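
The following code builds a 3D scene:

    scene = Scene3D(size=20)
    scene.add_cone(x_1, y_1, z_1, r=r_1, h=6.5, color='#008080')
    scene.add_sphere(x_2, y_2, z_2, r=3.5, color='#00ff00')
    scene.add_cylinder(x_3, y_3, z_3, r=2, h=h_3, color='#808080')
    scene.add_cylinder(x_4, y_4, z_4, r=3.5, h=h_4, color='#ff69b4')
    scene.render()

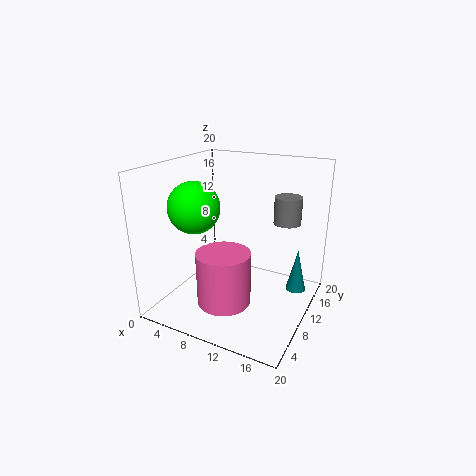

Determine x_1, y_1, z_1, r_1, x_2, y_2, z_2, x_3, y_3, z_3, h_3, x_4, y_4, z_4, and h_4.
x_1 = 17; y_1 = 16; z_1 = 0.5; r_1 = 1.5; x_2 = 5; y_2 = 7; z_2 = 14.5; x_3 = 15; y_3 = 16; z_3 = 11; h_3 = 4; x_4 = 10.5; y_4 = 5; z_4 = 3; h_4 = 7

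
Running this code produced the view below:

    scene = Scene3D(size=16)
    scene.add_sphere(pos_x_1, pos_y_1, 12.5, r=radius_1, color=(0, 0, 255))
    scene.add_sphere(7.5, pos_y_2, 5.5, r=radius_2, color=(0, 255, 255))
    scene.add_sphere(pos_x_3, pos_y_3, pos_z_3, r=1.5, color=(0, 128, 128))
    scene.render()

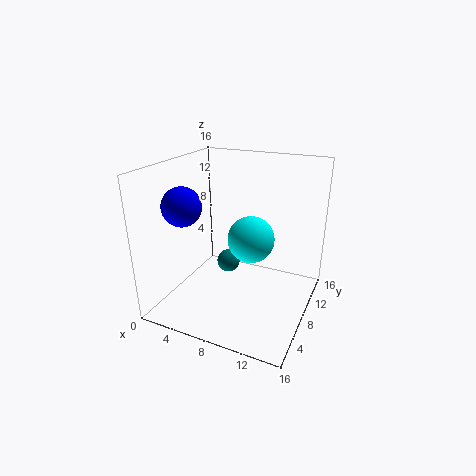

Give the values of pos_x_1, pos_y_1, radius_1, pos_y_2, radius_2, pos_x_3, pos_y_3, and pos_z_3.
pos_x_1 = 4, pos_y_1 = 3.5, radius_1 = 2, pos_y_2 = 13, radius_2 = 3, pos_x_3 = 4.5, pos_y_3 = 12.5, pos_z_3 = 2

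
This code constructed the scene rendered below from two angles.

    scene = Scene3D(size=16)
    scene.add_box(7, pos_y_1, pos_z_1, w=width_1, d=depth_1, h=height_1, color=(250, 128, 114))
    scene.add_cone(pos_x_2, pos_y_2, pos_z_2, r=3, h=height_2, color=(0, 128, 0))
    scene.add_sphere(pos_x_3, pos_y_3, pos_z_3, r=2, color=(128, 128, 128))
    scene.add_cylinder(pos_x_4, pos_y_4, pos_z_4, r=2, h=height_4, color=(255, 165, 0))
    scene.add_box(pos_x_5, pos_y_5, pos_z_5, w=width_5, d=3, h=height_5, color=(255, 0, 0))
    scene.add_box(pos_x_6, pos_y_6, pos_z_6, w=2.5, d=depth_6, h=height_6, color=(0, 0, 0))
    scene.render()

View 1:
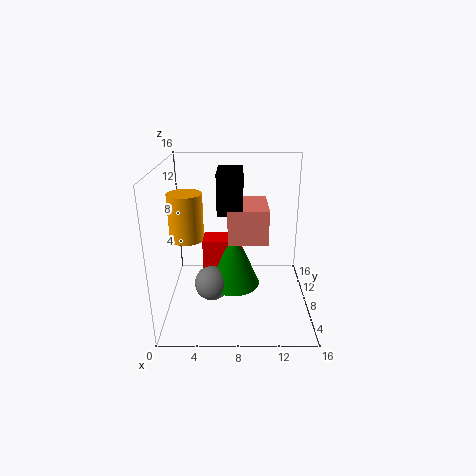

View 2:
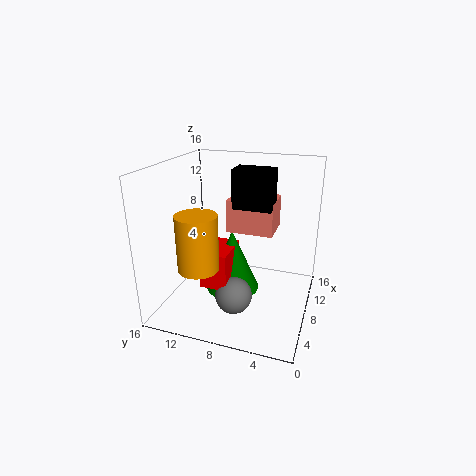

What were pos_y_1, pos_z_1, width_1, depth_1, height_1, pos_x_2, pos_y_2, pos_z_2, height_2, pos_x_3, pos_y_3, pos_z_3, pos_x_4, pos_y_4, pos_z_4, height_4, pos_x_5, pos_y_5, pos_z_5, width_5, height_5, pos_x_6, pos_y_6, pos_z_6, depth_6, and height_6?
pos_y_1 = 4; pos_z_1 = 9; width_1 = 4; depth_1 = 5; height_1 = 3.5; pos_x_2 = 7.5; pos_y_2 = 8.5; pos_z_2 = 2; height_2 = 7; pos_x_3 = 5; pos_y_3 = 7.5; pos_z_3 = 2.5; pos_x_4 = 2; pos_y_4 = 10; pos_z_4 = 7; height_4 = 5.5; pos_x_5 = 4; pos_y_5 = 8; pos_z_5 = 3.5; width_5 = 4.5; height_5 = 4; pos_x_6 = 6; pos_y_6 = 4; pos_z_6 = 12; depth_6 = 4; height_6 = 4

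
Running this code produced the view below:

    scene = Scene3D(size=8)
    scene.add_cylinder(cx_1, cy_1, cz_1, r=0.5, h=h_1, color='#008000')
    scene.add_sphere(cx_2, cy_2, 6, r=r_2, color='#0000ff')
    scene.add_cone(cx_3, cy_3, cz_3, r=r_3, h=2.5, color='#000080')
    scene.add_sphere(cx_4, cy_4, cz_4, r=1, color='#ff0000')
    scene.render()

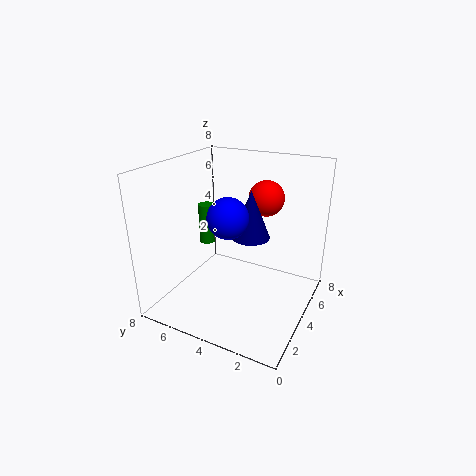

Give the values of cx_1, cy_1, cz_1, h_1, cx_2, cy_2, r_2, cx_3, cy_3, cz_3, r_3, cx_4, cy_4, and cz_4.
cx_1 = 5.5
cy_1 = 7
cz_1 = 2.5
h_1 = 2.5
cx_2 = 2
cy_2 = 3.5
r_2 = 1
cx_3 = 3.5
cy_3 = 3
cz_3 = 4.5
r_3 = 1
cx_4 = 5.5
cy_4 = 3
cz_4 = 6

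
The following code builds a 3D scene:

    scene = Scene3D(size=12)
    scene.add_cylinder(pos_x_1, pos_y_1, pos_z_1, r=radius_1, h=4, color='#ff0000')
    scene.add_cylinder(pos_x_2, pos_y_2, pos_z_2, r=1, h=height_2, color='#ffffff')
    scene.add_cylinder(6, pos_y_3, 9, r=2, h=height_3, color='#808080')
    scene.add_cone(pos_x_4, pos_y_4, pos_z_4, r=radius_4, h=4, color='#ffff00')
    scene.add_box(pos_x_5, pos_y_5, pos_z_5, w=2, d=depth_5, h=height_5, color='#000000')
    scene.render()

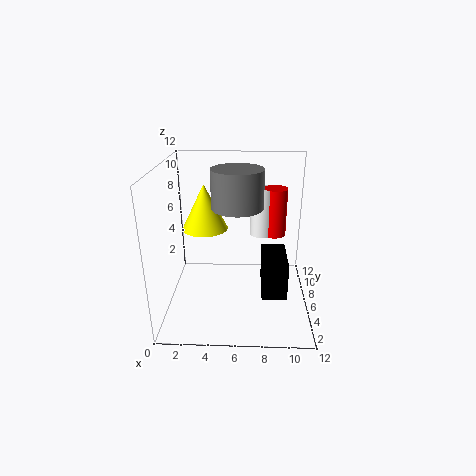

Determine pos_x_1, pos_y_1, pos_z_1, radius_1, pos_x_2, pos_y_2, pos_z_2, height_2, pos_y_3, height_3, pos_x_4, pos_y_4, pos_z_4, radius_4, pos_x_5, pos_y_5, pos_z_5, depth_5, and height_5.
pos_x_1 = 9, pos_y_1 = 7, pos_z_1 = 6, radius_1 = 1, pos_x_2 = 8, pos_y_2 = 7, pos_z_2 = 6, height_2 = 4, pos_y_3 = 5, height_3 = 3, pos_x_4 = 3, pos_y_4 = 8, pos_z_4 = 6, radius_4 = 2, pos_x_5 = 8, pos_y_5 = 3, pos_z_5 = 2, depth_5 = 4, height_5 = 3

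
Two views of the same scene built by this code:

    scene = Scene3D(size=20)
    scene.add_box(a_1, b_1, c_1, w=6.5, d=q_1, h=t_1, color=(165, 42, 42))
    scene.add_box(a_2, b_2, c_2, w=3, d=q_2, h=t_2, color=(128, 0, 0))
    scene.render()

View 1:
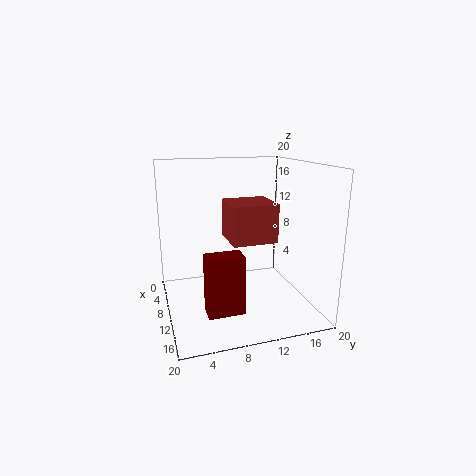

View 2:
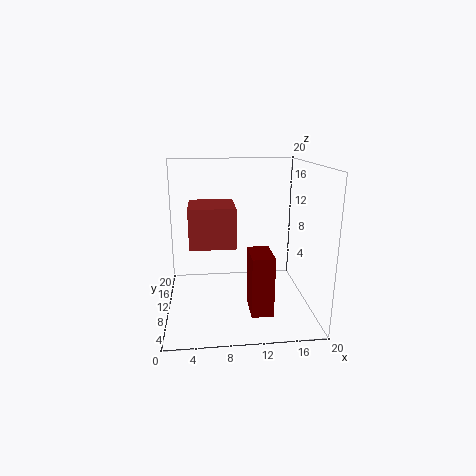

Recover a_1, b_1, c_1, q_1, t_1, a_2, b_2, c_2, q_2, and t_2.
a_1 = 3.25
b_1 = 9.5
c_1 = 8.5
q_1 = 6.75
t_1 = 5.75
a_2 = 11.25
b_2 = 4.75
c_2 = 0.5
q_2 = 5
t_2 = 8.25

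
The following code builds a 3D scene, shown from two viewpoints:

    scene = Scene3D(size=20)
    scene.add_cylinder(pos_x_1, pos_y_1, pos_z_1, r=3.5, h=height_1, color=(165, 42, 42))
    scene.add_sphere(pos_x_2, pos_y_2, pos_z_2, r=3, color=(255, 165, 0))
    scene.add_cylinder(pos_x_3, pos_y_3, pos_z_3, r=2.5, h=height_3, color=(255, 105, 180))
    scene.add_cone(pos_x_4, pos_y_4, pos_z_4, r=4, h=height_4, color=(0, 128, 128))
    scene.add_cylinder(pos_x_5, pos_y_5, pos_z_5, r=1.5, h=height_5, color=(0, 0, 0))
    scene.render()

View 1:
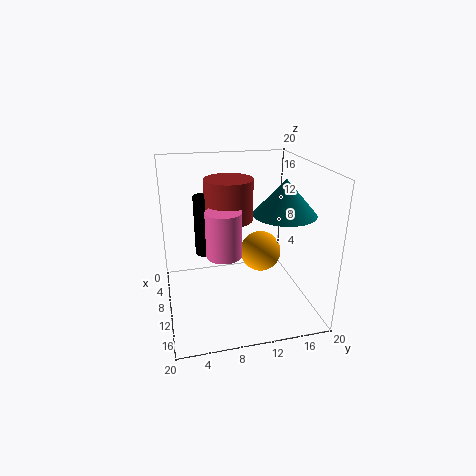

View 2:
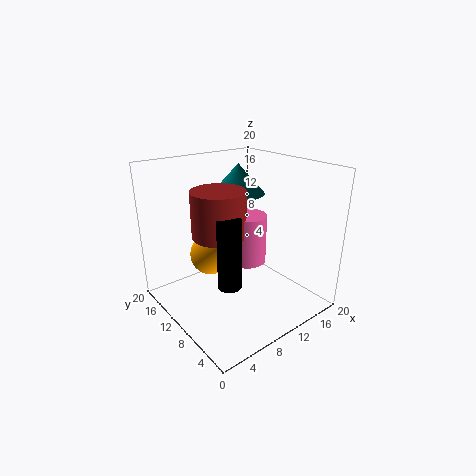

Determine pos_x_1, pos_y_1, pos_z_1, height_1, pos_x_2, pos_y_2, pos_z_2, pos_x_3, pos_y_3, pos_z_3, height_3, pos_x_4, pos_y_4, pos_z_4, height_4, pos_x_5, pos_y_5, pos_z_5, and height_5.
pos_x_1 = 6.5, pos_y_1 = 9.5, pos_z_1 = 11.5, height_1 = 6, pos_x_2 = 8, pos_y_2 = 14, pos_z_2 = 6.5, pos_x_3 = 10, pos_y_3 = 8, pos_z_3 = 7.5, height_3 = 6.5, pos_x_4 = 14, pos_y_4 = 15, pos_z_4 = 14.5, height_4 = 4.5, pos_x_5 = 5.5, pos_y_5 = 6, pos_z_5 = 6, height_5 = 9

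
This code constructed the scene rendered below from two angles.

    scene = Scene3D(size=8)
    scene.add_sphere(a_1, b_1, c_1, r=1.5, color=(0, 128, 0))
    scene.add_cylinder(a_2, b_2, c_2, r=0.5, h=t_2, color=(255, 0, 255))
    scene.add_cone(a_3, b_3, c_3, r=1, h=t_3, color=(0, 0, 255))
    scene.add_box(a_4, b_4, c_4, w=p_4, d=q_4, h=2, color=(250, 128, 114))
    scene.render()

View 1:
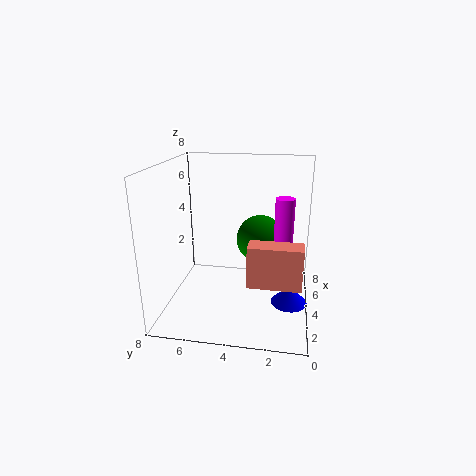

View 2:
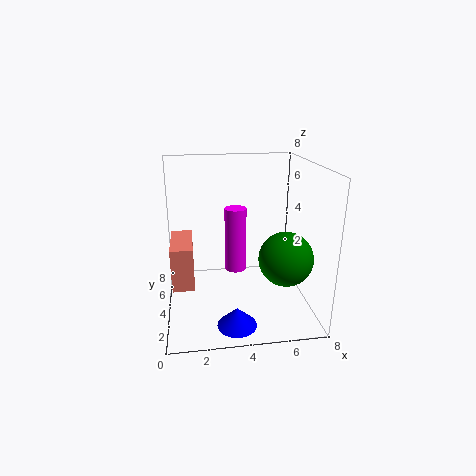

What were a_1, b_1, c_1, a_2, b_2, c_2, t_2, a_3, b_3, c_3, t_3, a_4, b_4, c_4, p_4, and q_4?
a_1 = 6.5; b_1 = 3; c_1 = 3; a_2 = 3.5; b_2 = 1.5; c_2 = 3.5; t_2 = 3; a_3 = 3.5; b_3 = 1; c_3 = 0.5; t_3 = 1; a_4 = 0.5; b_4 = 0.5; c_4 = 3; p_4 = 1; q_4 = 2.5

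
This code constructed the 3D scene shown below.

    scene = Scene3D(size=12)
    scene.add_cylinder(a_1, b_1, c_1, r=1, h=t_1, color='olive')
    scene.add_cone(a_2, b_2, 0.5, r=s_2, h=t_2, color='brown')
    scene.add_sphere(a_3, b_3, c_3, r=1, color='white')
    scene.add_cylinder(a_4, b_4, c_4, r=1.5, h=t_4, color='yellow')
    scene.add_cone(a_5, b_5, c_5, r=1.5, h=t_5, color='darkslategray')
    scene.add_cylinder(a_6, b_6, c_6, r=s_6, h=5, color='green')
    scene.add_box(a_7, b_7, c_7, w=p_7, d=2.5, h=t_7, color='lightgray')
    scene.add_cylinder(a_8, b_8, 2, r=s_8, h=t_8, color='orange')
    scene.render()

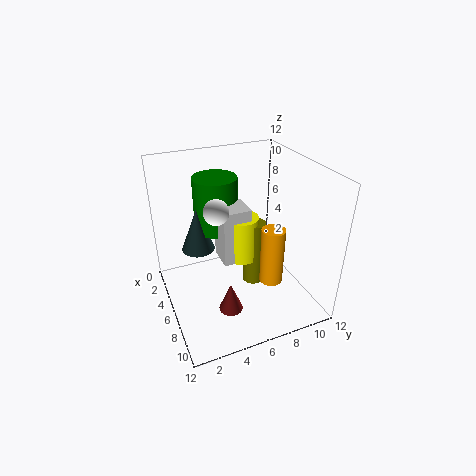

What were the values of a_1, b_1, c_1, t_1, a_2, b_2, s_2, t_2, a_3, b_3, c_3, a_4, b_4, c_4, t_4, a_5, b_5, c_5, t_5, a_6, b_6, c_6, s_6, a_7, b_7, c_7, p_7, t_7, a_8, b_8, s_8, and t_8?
a_1 = 5; b_1 = 8; c_1 = 0.5; t_1 = 6; a_2 = 8; b_2 = 4.5; s_2 = 1; t_2 = 2.5; a_3 = 6.5; b_3 = 4; c_3 = 9; a_4 = 4.5; b_4 = 7; c_4 = 3; t_4 = 4; a_5 = 2.5; b_5 = 3.5; c_5 = 3.5; t_5 = 4; a_6 = 2; b_6 = 5.5; c_6 = 5; s_6 = 2; a_7 = 3; b_7 = 5; c_7 = 3; p_7 = 2.5; t_7 = 5; a_8 = 7.5; b_8 = 8.5; s_8 = 1; t_8 = 5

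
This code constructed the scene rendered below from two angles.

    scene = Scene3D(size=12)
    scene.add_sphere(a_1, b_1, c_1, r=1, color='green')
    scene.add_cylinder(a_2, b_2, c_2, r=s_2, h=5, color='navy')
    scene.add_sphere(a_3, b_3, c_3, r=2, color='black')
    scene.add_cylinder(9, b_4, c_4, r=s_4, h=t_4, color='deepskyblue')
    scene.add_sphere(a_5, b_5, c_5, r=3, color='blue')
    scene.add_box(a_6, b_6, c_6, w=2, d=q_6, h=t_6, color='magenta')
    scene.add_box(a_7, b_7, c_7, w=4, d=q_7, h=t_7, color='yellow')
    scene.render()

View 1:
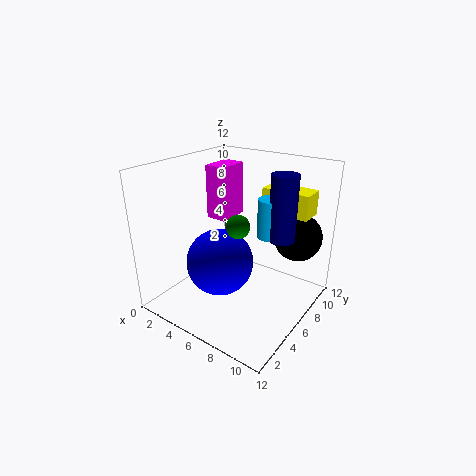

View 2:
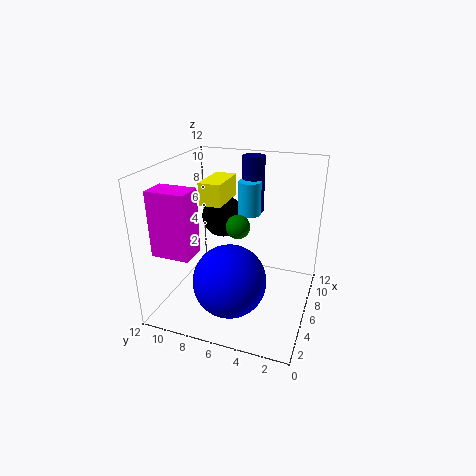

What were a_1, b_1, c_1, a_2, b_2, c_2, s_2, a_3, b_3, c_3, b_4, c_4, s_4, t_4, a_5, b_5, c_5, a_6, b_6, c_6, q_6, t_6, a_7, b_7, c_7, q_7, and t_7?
a_1 = 6
b_1 = 6
c_1 = 7
a_2 = 10
b_2 = 6
c_2 = 7
s_2 = 1
a_3 = 10
b_3 = 9
c_3 = 6
b_4 = 6
c_4 = 7
s_4 = 1
t_4 = 3
a_5 = 4
b_5 = 6
c_5 = 3
a_6 = 1
b_6 = 8
c_6 = 6
q_6 = 3
t_6 = 5
a_7 = 7
b_7 = 8
c_7 = 8
q_7 = 2
t_7 = 2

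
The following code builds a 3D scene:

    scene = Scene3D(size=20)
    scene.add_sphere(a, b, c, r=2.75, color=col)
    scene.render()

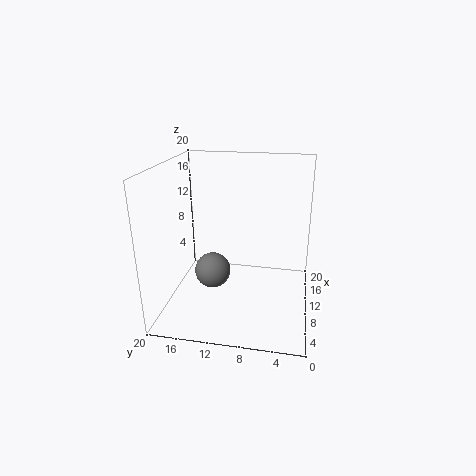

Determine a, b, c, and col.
a = 12.5
b = 14.5
c = 3
col = 'gray'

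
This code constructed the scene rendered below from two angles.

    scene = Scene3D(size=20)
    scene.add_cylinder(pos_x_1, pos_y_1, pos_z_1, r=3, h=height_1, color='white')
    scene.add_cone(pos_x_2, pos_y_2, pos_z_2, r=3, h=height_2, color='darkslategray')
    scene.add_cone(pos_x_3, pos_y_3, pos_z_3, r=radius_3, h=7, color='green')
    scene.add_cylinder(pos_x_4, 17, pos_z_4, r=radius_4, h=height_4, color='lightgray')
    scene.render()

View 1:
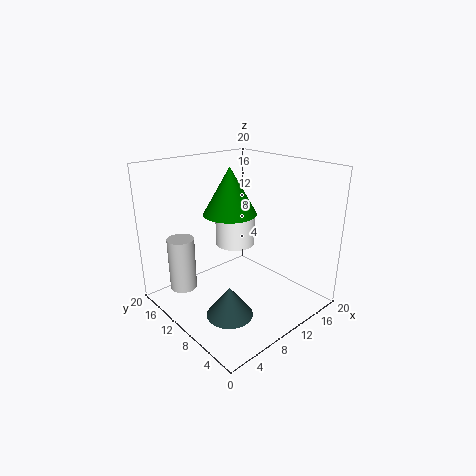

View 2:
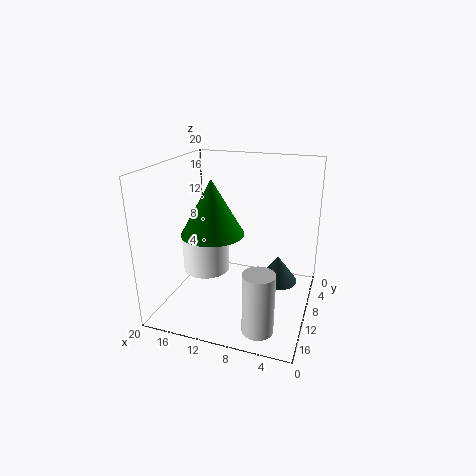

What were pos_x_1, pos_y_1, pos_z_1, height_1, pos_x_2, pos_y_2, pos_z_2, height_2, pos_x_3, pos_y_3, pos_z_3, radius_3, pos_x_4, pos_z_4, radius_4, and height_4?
pos_x_1 = 13, pos_y_1 = 14, pos_z_1 = 7, height_1 = 5, pos_x_2 = 5, pos_y_2 = 6, pos_z_2 = 2, height_2 = 4, pos_x_3 = 12, pos_y_3 = 14, pos_z_3 = 12, radius_3 = 4, pos_x_4 = 5, pos_z_4 = 1, radius_4 = 2, height_4 = 8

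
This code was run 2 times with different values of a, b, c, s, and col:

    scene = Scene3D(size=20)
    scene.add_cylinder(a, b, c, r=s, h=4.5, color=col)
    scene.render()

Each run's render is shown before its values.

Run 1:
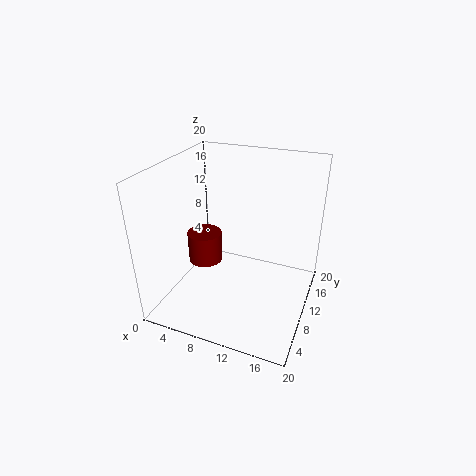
a = 4.5, b = 10.5, c = 5, s = 2.5, col = 'maroon'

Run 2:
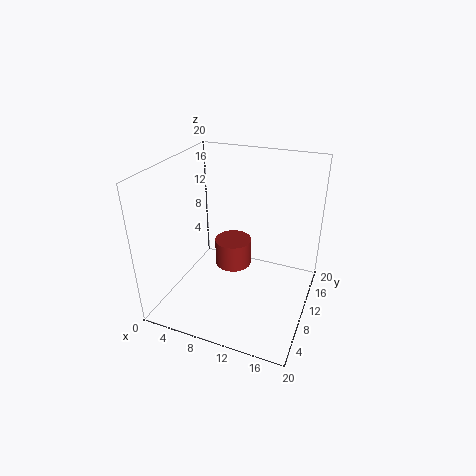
a = 6.5, b = 16.5, c = 1, s = 3, col = 'brown'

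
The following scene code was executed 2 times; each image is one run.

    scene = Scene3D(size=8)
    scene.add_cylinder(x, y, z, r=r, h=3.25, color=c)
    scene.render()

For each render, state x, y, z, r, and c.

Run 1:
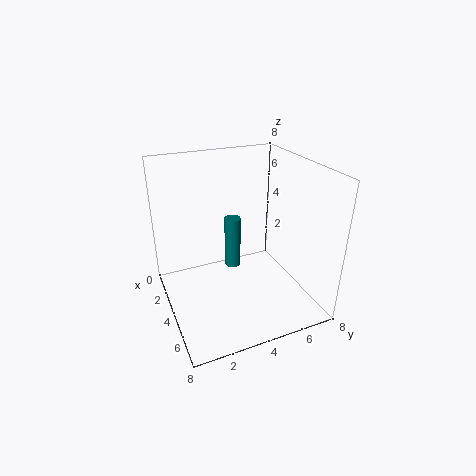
x = 2, y = 4.5, z = 1, r = 0.5, c = 'teal'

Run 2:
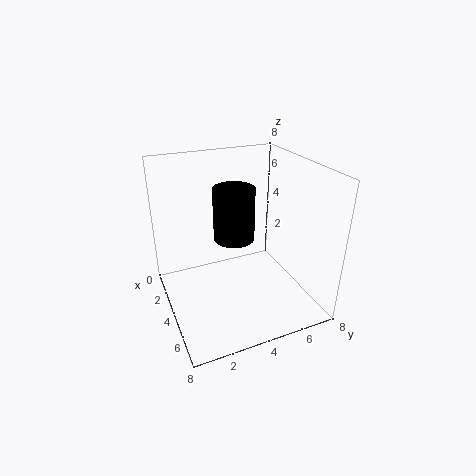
x = 2.25, y = 4.5, z = 3, r = 1.25, c = 'black'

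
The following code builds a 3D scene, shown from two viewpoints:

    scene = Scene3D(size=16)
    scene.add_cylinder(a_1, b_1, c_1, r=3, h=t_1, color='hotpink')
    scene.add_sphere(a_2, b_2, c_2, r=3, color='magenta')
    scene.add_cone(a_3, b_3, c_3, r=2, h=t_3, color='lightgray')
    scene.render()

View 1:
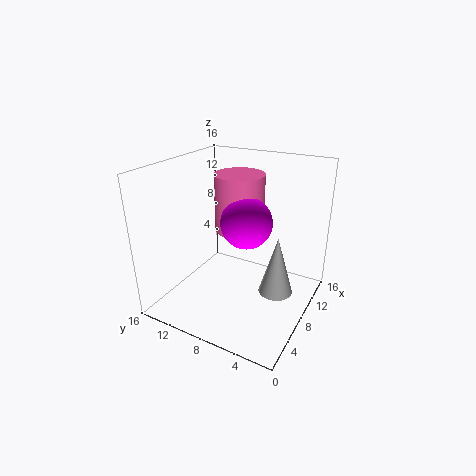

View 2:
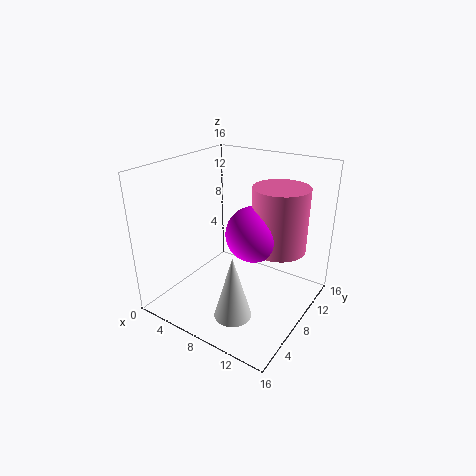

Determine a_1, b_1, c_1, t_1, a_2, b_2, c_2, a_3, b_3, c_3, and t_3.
a_1 = 12, b_1 = 10, c_1 = 7, t_1 = 7, a_2 = 10, b_2 = 8, c_2 = 9, a_3 = 10, b_3 = 4, c_3 = 1, t_3 = 7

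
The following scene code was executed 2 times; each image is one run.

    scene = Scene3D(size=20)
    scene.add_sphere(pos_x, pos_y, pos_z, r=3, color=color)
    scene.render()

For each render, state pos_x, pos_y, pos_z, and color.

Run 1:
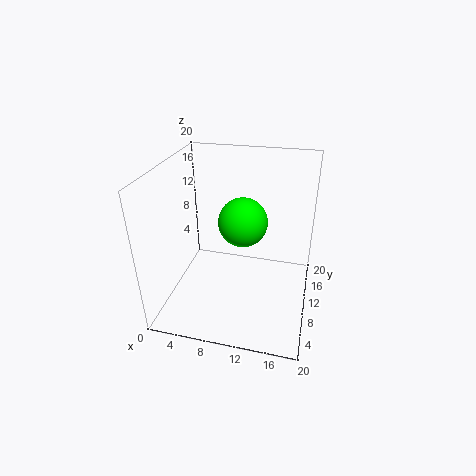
pos_x = 11.5
pos_y = 6.5
pos_z = 14.5
color = 'lime'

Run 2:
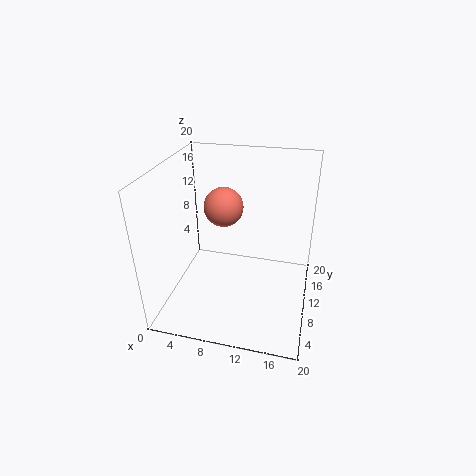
pos_x = 6.5
pos_y = 15
pos_z = 12
color = 'salmon'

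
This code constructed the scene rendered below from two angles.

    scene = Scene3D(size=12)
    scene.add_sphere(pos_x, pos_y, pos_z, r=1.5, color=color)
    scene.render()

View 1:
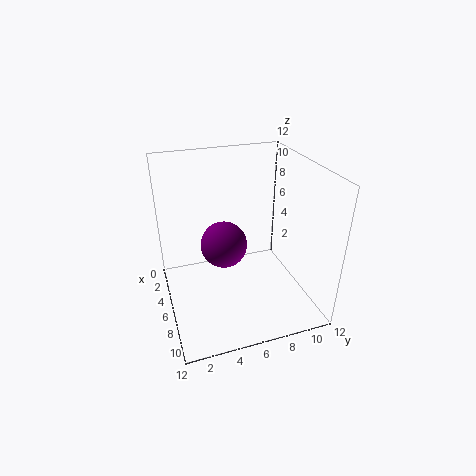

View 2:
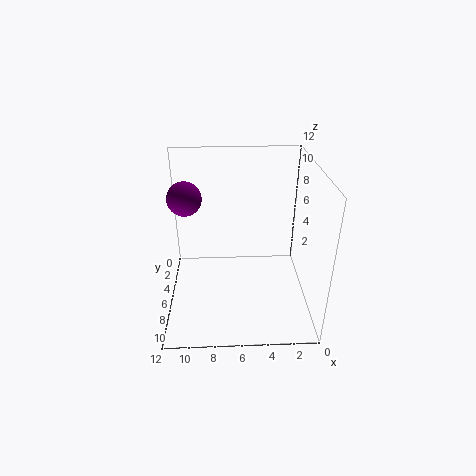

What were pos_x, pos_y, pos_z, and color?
pos_x = 10.5; pos_y = 3.5; pos_z = 8.5; color = 'purple'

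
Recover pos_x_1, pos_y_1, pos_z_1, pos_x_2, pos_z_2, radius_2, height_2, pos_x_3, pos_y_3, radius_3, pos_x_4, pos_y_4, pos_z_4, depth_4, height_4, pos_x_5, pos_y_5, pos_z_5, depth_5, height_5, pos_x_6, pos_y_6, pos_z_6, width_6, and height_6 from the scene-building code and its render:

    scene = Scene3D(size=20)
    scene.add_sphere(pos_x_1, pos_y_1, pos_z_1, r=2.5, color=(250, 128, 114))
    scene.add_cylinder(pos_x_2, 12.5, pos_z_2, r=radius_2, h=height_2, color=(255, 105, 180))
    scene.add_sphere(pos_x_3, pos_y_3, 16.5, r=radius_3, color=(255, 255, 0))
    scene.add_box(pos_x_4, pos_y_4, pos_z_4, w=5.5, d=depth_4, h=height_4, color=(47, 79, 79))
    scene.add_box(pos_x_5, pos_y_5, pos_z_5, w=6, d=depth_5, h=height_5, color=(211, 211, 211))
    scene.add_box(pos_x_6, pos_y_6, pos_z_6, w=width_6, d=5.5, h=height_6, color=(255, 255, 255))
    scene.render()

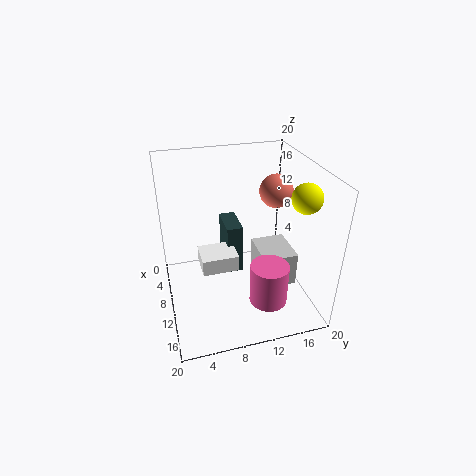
pos_x_1 = 6; pos_y_1 = 17; pos_z_1 = 14.5; pos_x_2 = 16; pos_z_2 = 3.5; radius_2 = 2.5; height_2 = 5.5; pos_x_3 = 13.5; pos_y_3 = 18; radius_3 = 2; pos_x_4 = 0.5; pos_y_4 = 9.5; pos_z_4 = 1; depth_4 = 2.5; height_4 = 8; pos_x_5 = 7; pos_y_5 = 13; pos_z_5 = 2.5; depth_5 = 5; height_5 = 5; pos_x_6 = 4.5; pos_y_6 = 5; pos_z_6 = 3.5; width_6 = 4.5; height_6 = 2.5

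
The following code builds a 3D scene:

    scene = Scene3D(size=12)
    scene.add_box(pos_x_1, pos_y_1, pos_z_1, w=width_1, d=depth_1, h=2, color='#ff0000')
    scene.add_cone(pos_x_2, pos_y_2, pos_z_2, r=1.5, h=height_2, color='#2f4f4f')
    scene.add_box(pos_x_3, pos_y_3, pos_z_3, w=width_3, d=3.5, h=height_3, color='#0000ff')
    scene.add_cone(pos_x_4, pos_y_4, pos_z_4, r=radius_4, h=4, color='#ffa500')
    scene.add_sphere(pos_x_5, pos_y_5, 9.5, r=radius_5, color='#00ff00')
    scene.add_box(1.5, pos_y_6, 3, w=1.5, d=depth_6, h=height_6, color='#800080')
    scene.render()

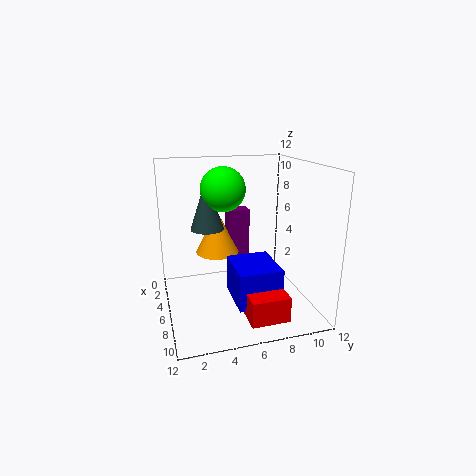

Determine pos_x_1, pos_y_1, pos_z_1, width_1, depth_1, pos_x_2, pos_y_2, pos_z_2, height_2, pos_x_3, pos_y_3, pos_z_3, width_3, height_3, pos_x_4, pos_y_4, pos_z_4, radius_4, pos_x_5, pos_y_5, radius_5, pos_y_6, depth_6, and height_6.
pos_x_1 = 9.5
pos_y_1 = 5.5
pos_z_1 = 1
width_1 = 2
depth_1 = 3
pos_x_2 = 3
pos_y_2 = 4
pos_z_2 = 6
height_2 = 4.5
pos_x_3 = 6
pos_y_3 = 5
pos_z_3 = 1.5
width_3 = 4
height_3 = 3
pos_x_4 = 2.5
pos_y_4 = 5
pos_z_4 = 3.5
radius_4 = 2
pos_x_5 = 3
pos_y_5 = 5.5
radius_5 = 2
pos_y_6 = 6
depth_6 = 2
height_6 = 4.5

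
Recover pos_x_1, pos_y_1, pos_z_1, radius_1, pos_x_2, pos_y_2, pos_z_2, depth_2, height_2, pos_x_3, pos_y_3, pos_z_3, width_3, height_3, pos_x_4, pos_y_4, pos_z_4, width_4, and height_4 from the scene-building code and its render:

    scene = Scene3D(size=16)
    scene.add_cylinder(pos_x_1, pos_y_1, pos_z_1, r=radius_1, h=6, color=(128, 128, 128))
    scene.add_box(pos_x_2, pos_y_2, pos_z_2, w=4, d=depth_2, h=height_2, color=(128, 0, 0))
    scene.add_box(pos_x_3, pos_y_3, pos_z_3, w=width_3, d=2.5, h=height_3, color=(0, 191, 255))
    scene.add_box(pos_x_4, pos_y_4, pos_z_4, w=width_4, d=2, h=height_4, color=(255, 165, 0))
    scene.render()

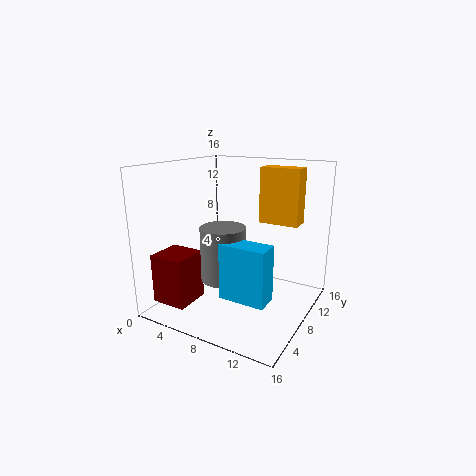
pos_x_1 = 7
pos_y_1 = 6.5
pos_z_1 = 3.5
radius_1 = 2.5
pos_x_2 = 0.5
pos_y_2 = 2
pos_z_2 = 1
depth_2 = 4
height_2 = 5.5
pos_x_3 = 8
pos_y_3 = 4
pos_z_3 = 2.5
width_3 = 5
height_3 = 6
pos_x_4 = 11
pos_y_4 = 7
pos_z_4 = 10.5
width_4 = 4
height_4 = 5.5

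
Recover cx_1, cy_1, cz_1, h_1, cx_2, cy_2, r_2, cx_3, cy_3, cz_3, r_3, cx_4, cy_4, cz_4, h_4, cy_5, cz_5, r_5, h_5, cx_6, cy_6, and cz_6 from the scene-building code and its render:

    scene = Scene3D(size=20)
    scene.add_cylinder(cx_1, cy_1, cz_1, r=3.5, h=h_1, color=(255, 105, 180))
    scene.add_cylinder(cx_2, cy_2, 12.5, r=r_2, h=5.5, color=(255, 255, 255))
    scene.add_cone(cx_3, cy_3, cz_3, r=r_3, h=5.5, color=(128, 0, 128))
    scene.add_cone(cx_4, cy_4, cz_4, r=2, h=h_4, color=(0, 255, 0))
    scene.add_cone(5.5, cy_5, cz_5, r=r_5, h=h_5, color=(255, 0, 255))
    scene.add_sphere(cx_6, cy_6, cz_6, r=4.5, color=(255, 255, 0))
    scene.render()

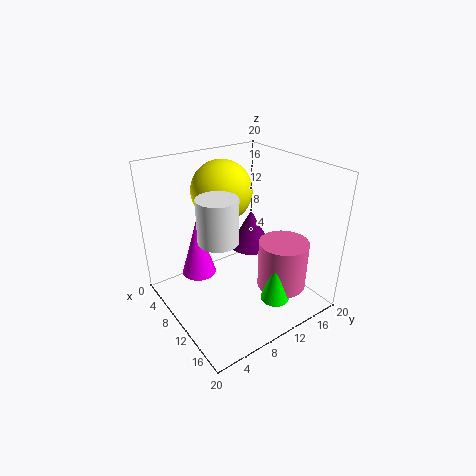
cx_1 = 14; cy_1 = 15; cz_1 = 2.5; h_1 = 7; cx_2 = 13; cy_2 = 5; r_2 = 2.5; cx_3 = 9; cy_3 = 13; cz_3 = 7.5; r_3 = 3; cx_4 = 15.5; cy_4 = 12.5; cz_4 = 2; h_4 = 6.5; cy_5 = 6; cz_5 = 3.5; r_5 = 2.5; h_5 = 8.5; cx_6 = 4.5; cy_6 = 11; cz_6 = 15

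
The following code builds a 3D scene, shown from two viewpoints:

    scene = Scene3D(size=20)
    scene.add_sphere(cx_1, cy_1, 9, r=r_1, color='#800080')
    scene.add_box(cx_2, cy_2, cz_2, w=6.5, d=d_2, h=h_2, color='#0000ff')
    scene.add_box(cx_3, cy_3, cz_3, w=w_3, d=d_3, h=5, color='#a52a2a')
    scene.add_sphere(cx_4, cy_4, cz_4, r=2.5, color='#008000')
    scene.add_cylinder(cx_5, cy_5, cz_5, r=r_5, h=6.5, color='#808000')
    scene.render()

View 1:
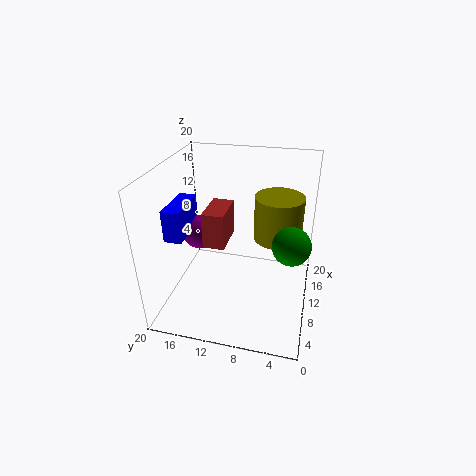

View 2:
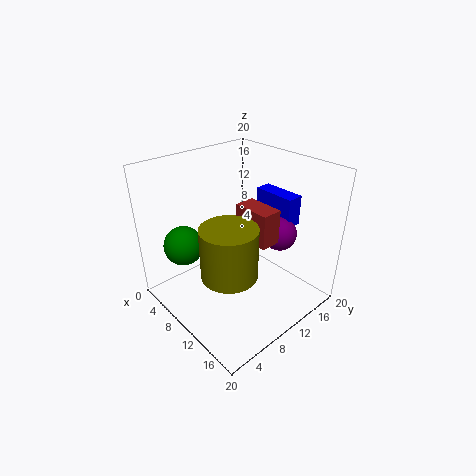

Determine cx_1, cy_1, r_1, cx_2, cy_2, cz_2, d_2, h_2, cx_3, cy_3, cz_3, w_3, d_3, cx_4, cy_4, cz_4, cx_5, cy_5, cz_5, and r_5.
cx_1 = 12
cy_1 = 16.5
r_1 = 2.5
cx_2 = 6.5
cy_2 = 17
cz_2 = 10
d_2 = 2.5
h_2 = 4.5
cx_3 = 8
cy_3 = 11.5
cz_3 = 9
w_3 = 5.5
d_3 = 3
cx_4 = 8
cy_4 = 2.5
cz_4 = 11
cx_5 = 14
cy_5 = 5
cz_5 = 8.5
r_5 = 3.5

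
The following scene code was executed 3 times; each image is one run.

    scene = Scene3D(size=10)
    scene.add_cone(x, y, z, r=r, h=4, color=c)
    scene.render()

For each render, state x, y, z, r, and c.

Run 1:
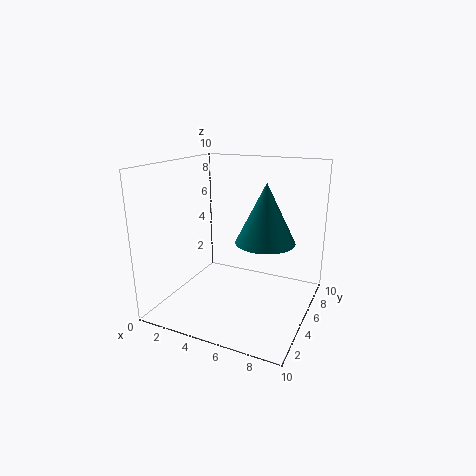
x = 7, y = 5, z = 5, r = 2, c = 'teal'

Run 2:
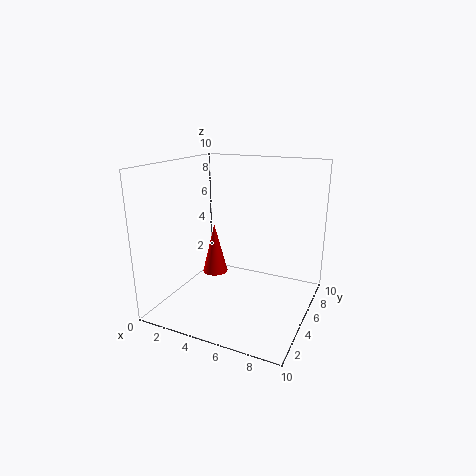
x = 2, y = 7, z = 1, r = 1, c = 'red'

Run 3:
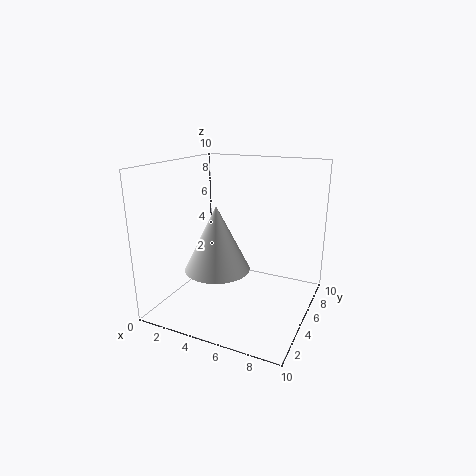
x = 5, y = 2, z = 4, r = 2, c = 'white'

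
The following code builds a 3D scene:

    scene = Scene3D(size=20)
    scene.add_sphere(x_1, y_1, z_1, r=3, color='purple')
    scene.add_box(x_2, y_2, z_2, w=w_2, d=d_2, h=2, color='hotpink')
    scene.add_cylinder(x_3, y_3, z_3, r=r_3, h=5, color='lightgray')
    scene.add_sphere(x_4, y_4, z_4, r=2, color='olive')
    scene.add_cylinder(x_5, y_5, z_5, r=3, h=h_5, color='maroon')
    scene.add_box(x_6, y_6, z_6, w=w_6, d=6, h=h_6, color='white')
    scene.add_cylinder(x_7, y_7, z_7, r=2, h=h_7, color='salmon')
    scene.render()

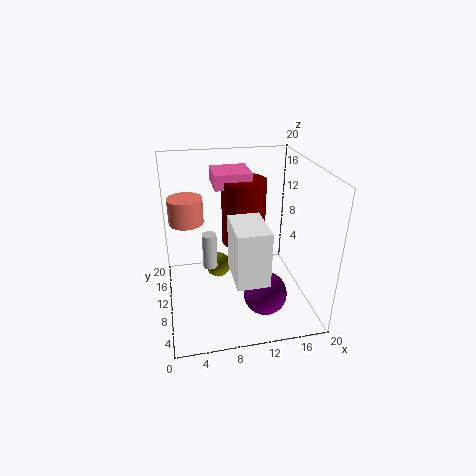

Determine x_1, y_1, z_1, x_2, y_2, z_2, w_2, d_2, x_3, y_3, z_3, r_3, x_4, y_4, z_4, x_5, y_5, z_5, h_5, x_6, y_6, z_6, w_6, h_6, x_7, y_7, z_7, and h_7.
x_1 = 13; y_1 = 6; z_1 = 3; x_2 = 7; y_2 = 10; z_2 = 17; w_2 = 5; d_2 = 5; x_3 = 6; y_3 = 10; z_3 = 6; r_3 = 1; x_4 = 8; y_4 = 16; z_4 = 2; x_5 = 11; y_5 = 11; z_5 = 9; h_5 = 9; x_6 = 8; y_6 = 1; z_6 = 8; w_6 = 4; h_6 = 7; x_7 = 3; y_7 = 6; z_7 = 15; h_7 = 3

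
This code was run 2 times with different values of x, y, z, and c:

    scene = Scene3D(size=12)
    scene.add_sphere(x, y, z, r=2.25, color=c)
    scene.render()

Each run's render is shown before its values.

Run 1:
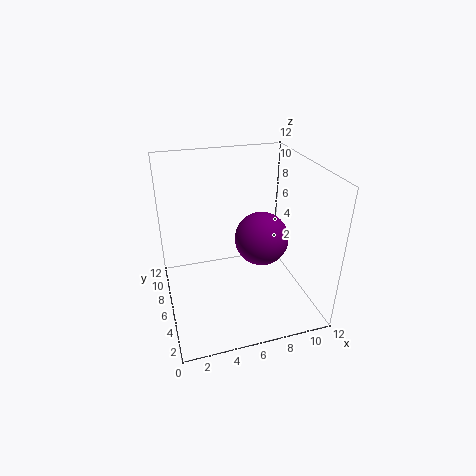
x = 8, y = 5.75, z = 5.75, c = 'purple'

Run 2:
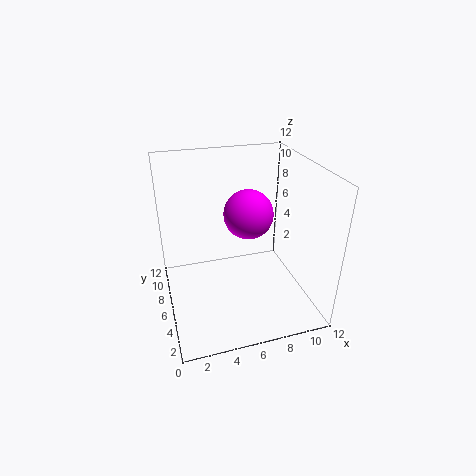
x = 7.75, y = 8.5, z = 6.75, c = 'magenta'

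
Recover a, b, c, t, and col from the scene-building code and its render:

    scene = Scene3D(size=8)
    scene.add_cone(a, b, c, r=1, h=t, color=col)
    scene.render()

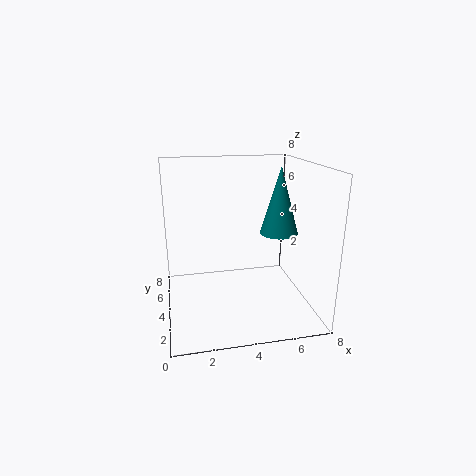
a = 6
b = 3
c = 4.5
t = 3.5
col = 'teal'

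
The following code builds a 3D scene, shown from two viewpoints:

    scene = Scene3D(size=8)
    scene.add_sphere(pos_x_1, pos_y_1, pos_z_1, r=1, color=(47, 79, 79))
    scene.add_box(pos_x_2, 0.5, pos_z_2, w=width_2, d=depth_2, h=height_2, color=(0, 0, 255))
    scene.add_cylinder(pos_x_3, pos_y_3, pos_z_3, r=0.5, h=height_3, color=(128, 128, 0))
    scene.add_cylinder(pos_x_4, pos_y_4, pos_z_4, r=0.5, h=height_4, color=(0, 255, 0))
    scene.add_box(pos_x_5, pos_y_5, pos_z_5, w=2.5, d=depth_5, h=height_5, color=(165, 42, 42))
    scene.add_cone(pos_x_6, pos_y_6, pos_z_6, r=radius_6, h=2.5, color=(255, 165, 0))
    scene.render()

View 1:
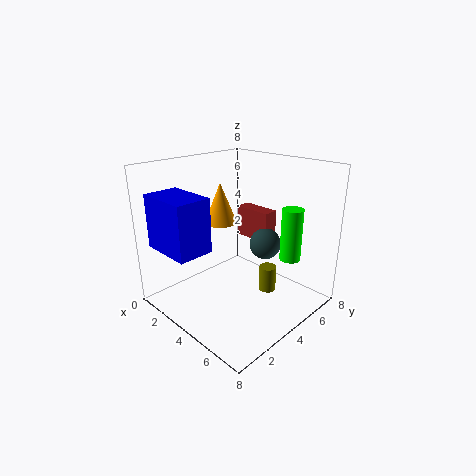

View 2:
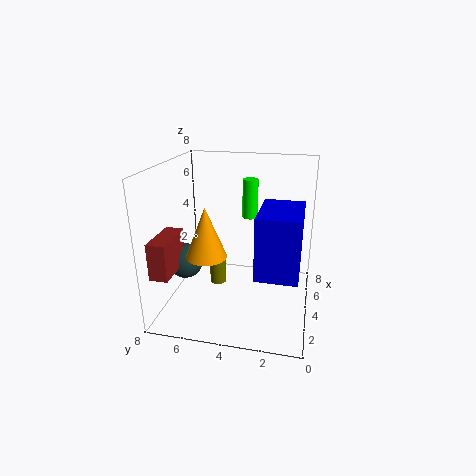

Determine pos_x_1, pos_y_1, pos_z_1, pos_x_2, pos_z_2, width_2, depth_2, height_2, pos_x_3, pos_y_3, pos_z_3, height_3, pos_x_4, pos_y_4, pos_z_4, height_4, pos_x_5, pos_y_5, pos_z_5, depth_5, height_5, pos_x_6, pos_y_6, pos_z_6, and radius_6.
pos_x_1 = 3.5
pos_y_1 = 7
pos_z_1 = 2.5
pos_x_2 = 0.5
pos_z_2 = 3.5
width_2 = 3
depth_2 = 2
height_2 = 3
pos_x_3 = 5
pos_y_3 = 5.5
pos_z_3 = 0.5
height_3 = 1.5
pos_x_4 = 7.5
pos_y_4 = 4
pos_z_4 = 4
height_4 = 2.5
pos_x_5 = 1
pos_y_5 = 7
pos_z_5 = 2.5
depth_5 = 1
height_5 = 2
pos_x_6 = 1.5
pos_y_6 = 5
pos_z_6 = 4
radius_6 = 1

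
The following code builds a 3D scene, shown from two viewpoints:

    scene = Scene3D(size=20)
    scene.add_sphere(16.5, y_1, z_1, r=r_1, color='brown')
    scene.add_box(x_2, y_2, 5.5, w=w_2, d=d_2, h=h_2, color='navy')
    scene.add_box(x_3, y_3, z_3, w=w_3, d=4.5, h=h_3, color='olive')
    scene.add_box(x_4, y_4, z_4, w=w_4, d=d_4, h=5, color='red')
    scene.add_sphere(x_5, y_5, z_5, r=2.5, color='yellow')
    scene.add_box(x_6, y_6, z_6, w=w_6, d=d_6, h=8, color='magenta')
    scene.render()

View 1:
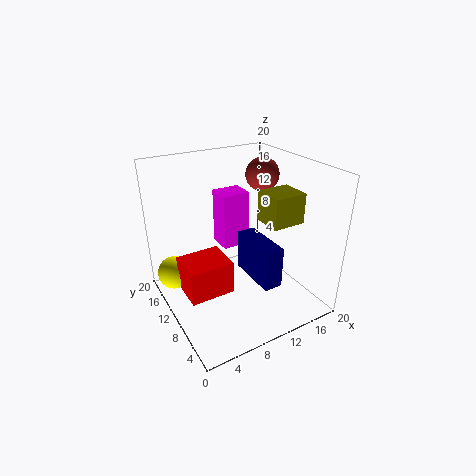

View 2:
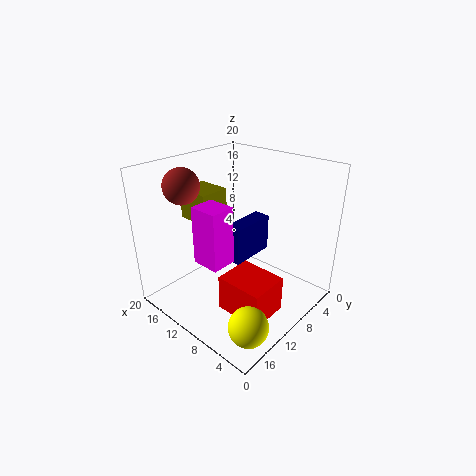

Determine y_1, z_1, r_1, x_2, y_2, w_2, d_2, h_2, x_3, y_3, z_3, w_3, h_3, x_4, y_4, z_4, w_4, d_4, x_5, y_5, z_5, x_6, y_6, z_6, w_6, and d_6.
y_1 = 14, z_1 = 17, r_1 = 2.5, x_2 = 10, y_2 = 3, w_2 = 2.5, d_2 = 7, h_2 = 5.5, x_3 = 14.5, y_3 = 7.5, z_3 = 11, w_3 = 5, h_3 = 4.5, x_4 = 2.5, y_4 = 9.5, z_4 = 1.5, w_4 = 6.5, d_4 = 5.5, x_5 = 2.5, y_5 = 16.5, z_5 = 3, x_6 = 9, y_6 = 12, z_6 = 7.5, w_6 = 4, d_6 = 3.5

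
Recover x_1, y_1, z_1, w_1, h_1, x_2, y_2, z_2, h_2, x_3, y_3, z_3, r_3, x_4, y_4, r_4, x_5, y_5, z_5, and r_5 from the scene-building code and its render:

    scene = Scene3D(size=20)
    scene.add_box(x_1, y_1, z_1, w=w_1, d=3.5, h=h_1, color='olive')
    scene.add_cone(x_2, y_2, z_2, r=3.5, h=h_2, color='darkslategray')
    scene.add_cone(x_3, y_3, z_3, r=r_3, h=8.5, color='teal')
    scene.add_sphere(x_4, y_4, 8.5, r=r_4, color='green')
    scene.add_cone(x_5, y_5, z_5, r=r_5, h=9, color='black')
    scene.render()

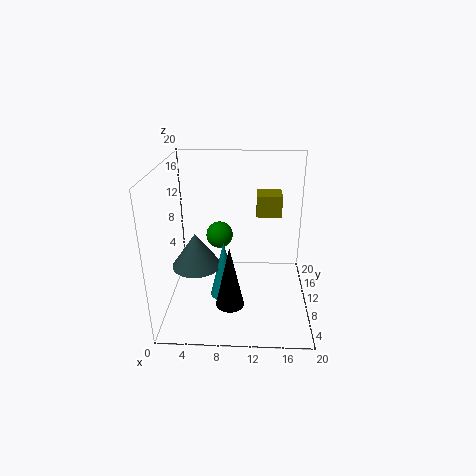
x_1 = 12.5; y_1 = 11.5; z_1 = 12.5; w_1 = 3.5; h_1 = 3; x_2 = 4; y_2 = 10; z_2 = 5.5; h_2 = 5; x_3 = 8; y_3 = 9.5; z_3 = 1; r_3 = 2; x_4 = 7; y_4 = 14; r_4 = 2; x_5 = 9; y_5 = 7; z_5 = 1; r_5 = 2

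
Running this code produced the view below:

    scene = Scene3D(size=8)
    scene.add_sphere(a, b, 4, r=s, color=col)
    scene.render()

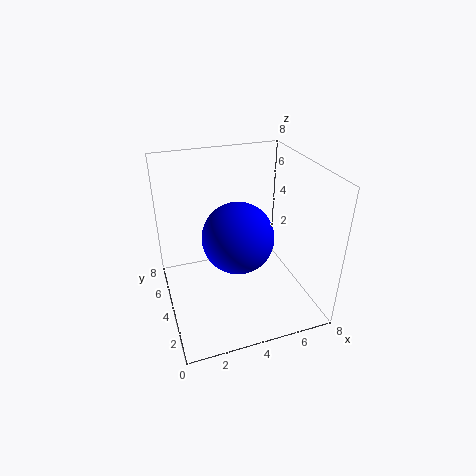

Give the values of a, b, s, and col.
a = 4, b = 4, s = 2, col = 'blue'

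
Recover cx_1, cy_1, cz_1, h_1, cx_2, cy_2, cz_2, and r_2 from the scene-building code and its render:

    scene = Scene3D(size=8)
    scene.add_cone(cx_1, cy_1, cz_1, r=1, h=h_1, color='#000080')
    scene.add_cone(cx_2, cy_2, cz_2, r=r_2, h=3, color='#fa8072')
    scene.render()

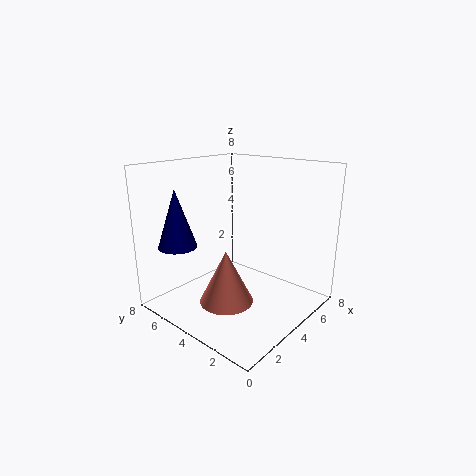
cx_1 = 1, cy_1 = 5.5, cz_1 = 4, h_1 = 3, cx_2 = 3, cy_2 = 4, cz_2 = 0.5, r_2 = 1.5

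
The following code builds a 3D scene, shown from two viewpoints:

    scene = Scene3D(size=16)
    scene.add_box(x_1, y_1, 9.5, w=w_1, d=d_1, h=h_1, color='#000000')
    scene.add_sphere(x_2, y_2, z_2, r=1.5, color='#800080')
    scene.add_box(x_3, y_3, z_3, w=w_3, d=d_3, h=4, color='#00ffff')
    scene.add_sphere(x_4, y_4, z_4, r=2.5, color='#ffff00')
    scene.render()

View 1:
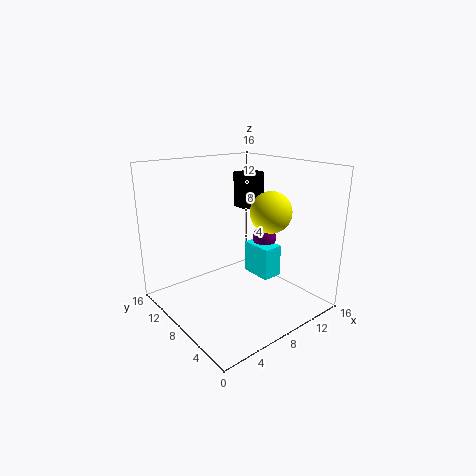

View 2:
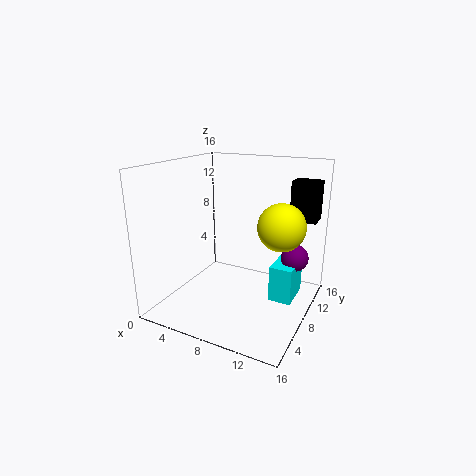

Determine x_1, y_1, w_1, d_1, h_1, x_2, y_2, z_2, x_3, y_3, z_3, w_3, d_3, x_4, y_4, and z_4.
x_1 = 12.5; y_1 = 12; w_1 = 3; d_1 = 2.5; h_1 = 4.5; x_2 = 14; y_2 = 10; z_2 = 6; x_3 = 12; y_3 = 7.5; z_3 = 1.5; w_3 = 2.5; d_3 = 4; x_4 = 13; y_4 = 8; z_4 = 10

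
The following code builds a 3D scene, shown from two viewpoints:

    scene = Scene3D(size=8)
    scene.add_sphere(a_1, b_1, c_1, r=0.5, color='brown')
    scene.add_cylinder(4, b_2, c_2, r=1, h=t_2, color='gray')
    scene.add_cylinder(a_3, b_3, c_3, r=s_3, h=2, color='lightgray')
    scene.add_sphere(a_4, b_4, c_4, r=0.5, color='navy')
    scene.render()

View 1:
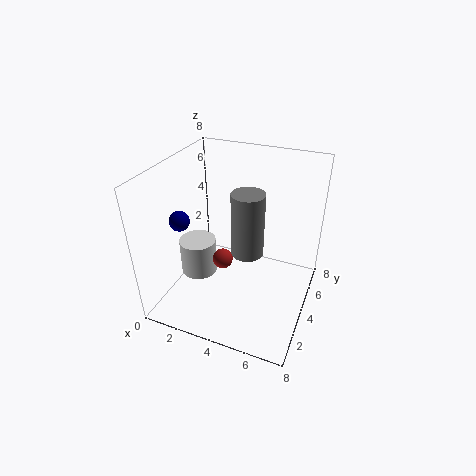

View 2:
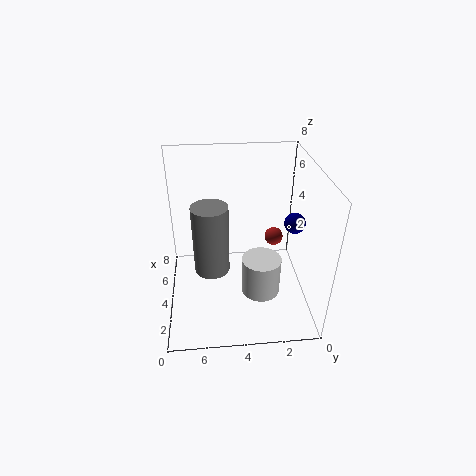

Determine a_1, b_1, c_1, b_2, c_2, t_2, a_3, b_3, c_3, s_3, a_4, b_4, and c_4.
a_1 = 4
b_1 = 2
c_1 = 4
b_2 = 5.5
c_2 = 2
t_2 = 4
a_3 = 2
b_3 = 3
c_3 = 2
s_3 = 1
a_4 = 2
b_4 = 1.5
c_4 = 6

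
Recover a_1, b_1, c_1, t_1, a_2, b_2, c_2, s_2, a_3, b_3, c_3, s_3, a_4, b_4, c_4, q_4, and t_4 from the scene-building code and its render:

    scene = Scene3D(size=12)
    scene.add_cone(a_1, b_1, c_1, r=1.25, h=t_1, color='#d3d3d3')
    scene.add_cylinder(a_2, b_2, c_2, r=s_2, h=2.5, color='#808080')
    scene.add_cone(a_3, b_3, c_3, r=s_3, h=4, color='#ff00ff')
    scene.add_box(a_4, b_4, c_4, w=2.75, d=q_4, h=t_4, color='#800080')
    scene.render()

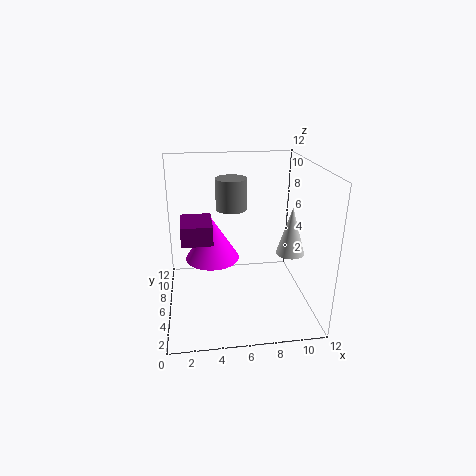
a_1 = 10.75; b_1 = 6.5; c_1 = 4; t_1 = 4.25; a_2 = 5.5; b_2 = 6.25; c_2 = 8.5; s_2 = 1.25; a_3 = 4; b_3 = 9; c_3 = 2.75; s_3 = 2.5; a_4 = 1.25; b_4 = 6.75; c_4 = 5; q_4 = 3.5; t_4 = 1.75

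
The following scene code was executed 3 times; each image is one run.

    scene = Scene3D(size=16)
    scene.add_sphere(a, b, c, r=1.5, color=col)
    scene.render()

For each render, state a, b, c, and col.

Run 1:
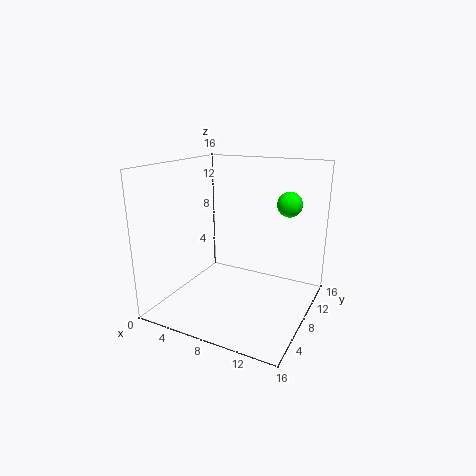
a = 12, b = 13.5, c = 11, col = 'lime'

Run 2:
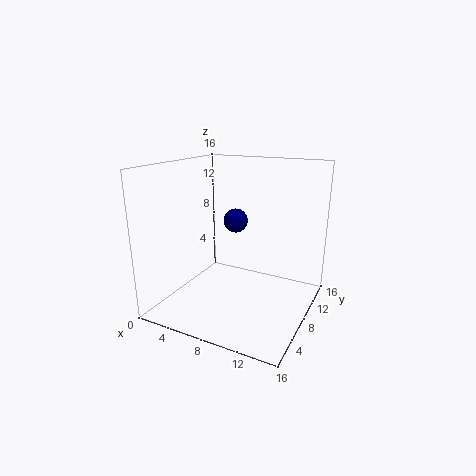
a = 5.5, b = 12.25, c = 8.5, col = 'navy'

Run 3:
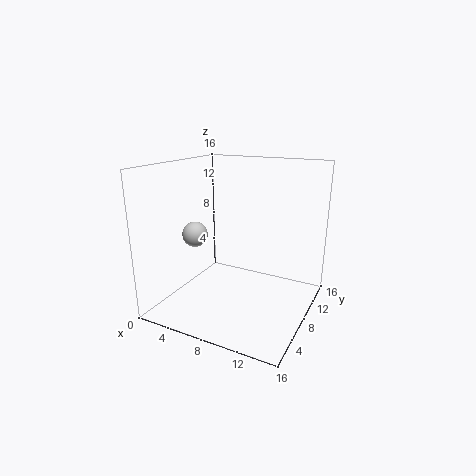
a = 2.25, b = 8, c = 7.5, col = 'lightgray'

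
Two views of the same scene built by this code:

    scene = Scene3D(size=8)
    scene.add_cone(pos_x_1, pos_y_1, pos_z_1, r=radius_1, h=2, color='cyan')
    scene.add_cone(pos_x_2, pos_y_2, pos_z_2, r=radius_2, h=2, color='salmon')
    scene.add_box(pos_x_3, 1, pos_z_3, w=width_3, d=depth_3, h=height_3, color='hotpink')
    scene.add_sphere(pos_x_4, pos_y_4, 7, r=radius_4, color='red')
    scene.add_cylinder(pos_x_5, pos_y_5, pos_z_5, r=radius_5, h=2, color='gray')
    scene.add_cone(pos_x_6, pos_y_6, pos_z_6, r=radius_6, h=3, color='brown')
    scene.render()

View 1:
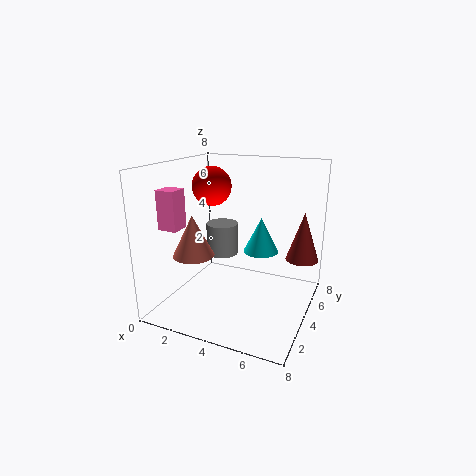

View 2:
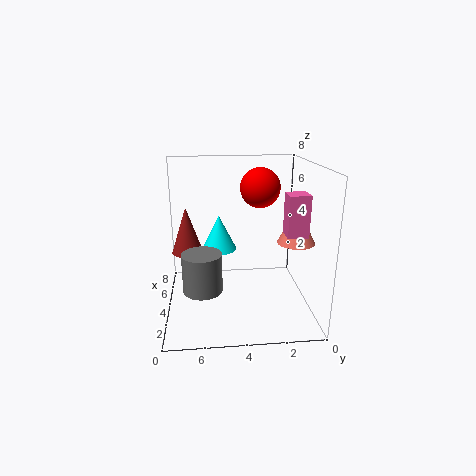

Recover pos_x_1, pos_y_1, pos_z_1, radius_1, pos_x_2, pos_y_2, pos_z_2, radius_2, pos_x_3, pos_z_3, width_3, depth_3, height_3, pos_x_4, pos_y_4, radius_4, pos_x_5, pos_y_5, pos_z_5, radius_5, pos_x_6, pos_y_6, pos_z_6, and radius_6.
pos_x_1 = 5
pos_y_1 = 5
pos_z_1 = 3
radius_1 = 1
pos_x_2 = 3
pos_y_2 = 1
pos_z_2 = 4
radius_2 = 1
pos_x_3 = 1
pos_z_3 = 5
width_3 = 1
depth_3 = 1
height_3 = 2
pos_x_4 = 3
pos_y_4 = 3
radius_4 = 1
pos_x_5 = 2
pos_y_5 = 6
pos_z_5 = 2
radius_5 = 1
pos_x_6 = 7
pos_y_6 = 7
pos_z_6 = 2
radius_6 = 1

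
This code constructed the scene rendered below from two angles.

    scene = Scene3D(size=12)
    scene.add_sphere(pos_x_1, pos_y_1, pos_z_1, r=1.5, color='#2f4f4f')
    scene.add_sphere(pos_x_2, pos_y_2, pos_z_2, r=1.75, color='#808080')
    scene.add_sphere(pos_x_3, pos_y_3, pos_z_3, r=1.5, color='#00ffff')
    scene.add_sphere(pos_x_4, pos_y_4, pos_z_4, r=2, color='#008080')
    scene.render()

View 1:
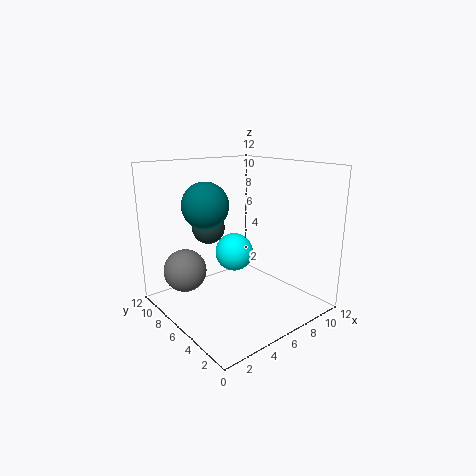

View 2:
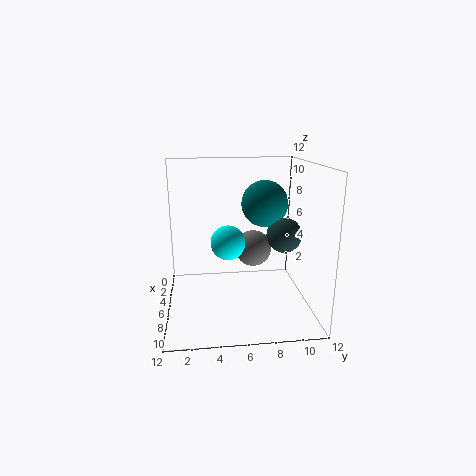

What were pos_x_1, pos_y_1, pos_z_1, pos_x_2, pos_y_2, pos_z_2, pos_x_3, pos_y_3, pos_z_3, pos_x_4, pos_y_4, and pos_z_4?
pos_x_1 = 5.75
pos_y_1 = 10
pos_z_1 = 6
pos_x_2 = 2
pos_y_2 = 8
pos_z_2 = 3.5
pos_x_3 = 5
pos_y_3 = 5.25
pos_z_3 = 5.25
pos_x_4 = 4.5
pos_y_4 = 8.5
pos_z_4 = 8.5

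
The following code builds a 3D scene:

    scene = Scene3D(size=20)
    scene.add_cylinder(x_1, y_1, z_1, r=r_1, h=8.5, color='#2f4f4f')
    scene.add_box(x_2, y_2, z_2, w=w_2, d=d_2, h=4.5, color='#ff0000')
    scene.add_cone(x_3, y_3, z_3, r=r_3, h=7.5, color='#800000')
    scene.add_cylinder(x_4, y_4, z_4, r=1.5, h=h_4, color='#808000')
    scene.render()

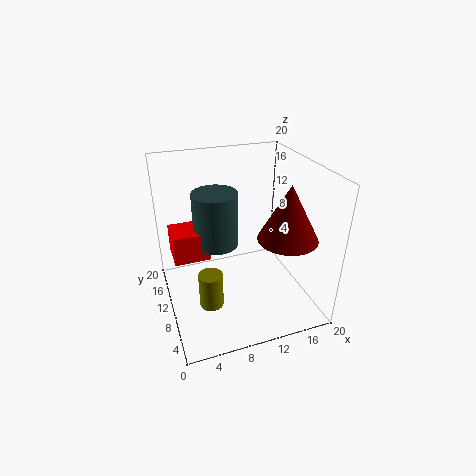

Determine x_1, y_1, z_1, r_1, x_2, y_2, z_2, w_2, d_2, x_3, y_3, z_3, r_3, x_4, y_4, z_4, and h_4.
x_1 = 8.5; y_1 = 16; z_1 = 6; r_1 = 3.5; x_2 = 1.5; y_2 = 14; z_2 = 4.5; w_2 = 5.5; d_2 = 5; x_3 = 15.5; y_3 = 6; z_3 = 11; r_3 = 4; x_4 = 4.5; y_4 = 4.5; z_4 = 4.5; h_4 = 4.5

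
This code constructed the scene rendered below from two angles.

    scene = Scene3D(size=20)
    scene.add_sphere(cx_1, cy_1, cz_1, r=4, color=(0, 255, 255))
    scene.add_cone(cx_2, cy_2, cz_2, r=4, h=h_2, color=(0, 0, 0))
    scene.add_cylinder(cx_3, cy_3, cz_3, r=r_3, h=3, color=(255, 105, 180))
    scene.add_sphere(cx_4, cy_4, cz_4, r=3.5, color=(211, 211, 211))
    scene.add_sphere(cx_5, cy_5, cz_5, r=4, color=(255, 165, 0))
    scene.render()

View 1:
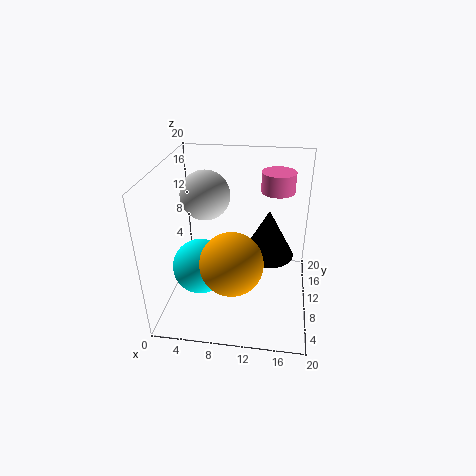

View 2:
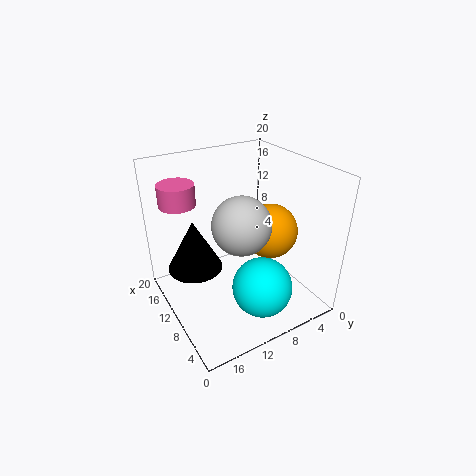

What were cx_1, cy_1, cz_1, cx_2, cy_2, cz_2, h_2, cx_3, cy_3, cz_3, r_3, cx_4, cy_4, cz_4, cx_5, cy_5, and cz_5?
cx_1 = 4.5, cy_1 = 9.5, cz_1 = 5, cx_2 = 14, cy_2 = 15, cz_2 = 4.5, h_2 = 7.5, cx_3 = 15, cy_3 = 16.5, cz_3 = 14.5, r_3 = 2.5, cx_4 = 5, cy_4 = 12.5, cz_4 = 15, cx_5 = 10, cy_5 = 4.5, cz_5 = 9.5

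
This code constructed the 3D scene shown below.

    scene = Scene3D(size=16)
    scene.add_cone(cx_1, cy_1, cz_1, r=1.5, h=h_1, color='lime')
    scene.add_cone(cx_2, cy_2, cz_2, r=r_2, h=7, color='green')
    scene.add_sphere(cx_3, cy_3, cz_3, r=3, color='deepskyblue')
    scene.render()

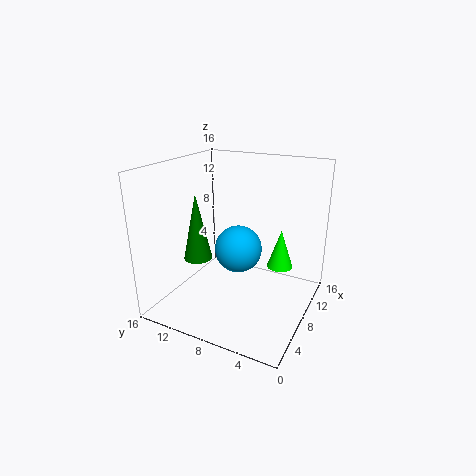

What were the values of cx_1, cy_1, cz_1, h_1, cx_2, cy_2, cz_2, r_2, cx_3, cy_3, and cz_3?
cx_1 = 11, cy_1 = 4, cz_1 = 4, h_1 = 4.5, cx_2 = 4.5, cy_2 = 11, cz_2 = 6.5, r_2 = 1.5, cx_3 = 12, cy_3 = 10, cz_3 = 4.5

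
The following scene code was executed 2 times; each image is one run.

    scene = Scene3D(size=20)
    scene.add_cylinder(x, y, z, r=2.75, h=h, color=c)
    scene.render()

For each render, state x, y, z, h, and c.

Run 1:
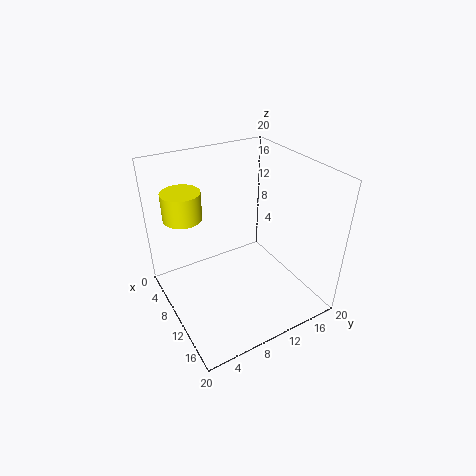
x = 4.5, y = 4.25, z = 12, h = 4, c = 'yellow'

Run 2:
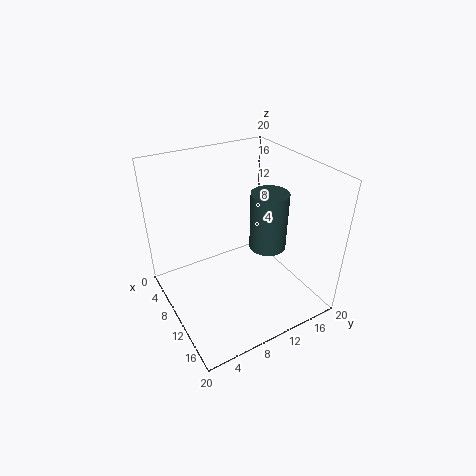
x = 9.5, y = 15.5, z = 6.5, h = 8.75, c = 'darkslategray'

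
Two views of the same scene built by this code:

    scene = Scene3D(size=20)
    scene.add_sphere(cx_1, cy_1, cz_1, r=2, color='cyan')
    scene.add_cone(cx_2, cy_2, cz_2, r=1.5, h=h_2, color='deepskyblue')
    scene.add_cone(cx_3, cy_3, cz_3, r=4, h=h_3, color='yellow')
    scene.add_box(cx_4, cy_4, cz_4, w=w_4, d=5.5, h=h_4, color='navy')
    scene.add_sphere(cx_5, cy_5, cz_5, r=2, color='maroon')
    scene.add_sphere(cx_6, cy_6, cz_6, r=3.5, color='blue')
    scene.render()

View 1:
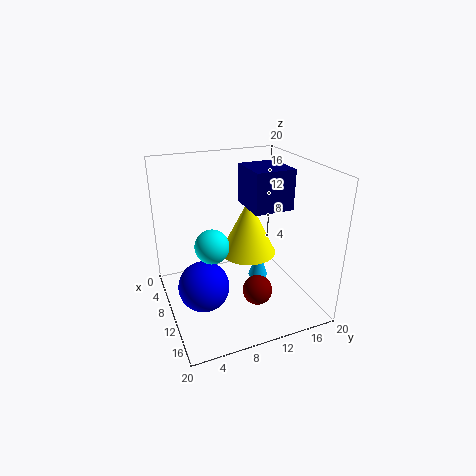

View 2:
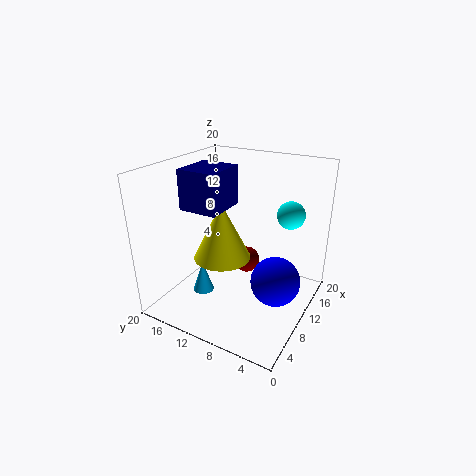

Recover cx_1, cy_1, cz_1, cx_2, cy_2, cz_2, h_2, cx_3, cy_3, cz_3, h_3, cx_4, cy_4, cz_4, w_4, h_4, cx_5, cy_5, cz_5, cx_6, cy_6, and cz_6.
cx_1 = 15.5; cy_1 = 4.5; cz_1 = 12.5; cx_2 = 7.5; cy_2 = 14.5; cz_2 = 1.5; h_2 = 4.5; cx_3 = 9; cy_3 = 12; cz_3 = 7; h_3 = 8; cx_4 = 6.5; cy_4 = 11.5; cz_4 = 14; w_4 = 6; h_4 = 5.5; cx_5 = 14.5; cy_5 = 11; cz_5 = 4; cx_6 = 11; cy_6 = 4.5; cz_6 = 4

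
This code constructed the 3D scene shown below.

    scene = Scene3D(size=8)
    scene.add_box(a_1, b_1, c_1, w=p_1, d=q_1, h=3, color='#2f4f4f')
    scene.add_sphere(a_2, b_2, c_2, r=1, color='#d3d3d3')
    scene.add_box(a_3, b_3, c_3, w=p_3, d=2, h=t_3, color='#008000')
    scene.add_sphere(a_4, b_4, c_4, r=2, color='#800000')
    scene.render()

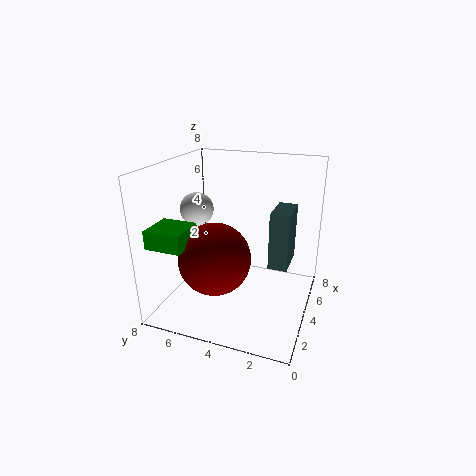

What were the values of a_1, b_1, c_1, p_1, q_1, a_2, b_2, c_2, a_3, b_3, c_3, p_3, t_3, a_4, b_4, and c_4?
a_1 = 3, b_1 = 1, c_1 = 3, p_1 = 2, q_1 = 1, a_2 = 5, b_2 = 7, c_2 = 5, a_3 = 1, b_3 = 6, c_3 = 4, p_3 = 2, t_3 = 1, a_4 = 3, b_4 = 5, c_4 = 3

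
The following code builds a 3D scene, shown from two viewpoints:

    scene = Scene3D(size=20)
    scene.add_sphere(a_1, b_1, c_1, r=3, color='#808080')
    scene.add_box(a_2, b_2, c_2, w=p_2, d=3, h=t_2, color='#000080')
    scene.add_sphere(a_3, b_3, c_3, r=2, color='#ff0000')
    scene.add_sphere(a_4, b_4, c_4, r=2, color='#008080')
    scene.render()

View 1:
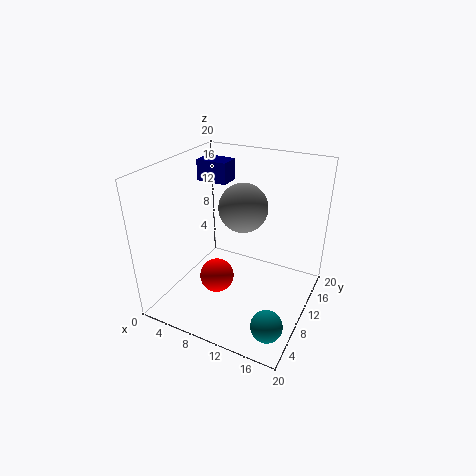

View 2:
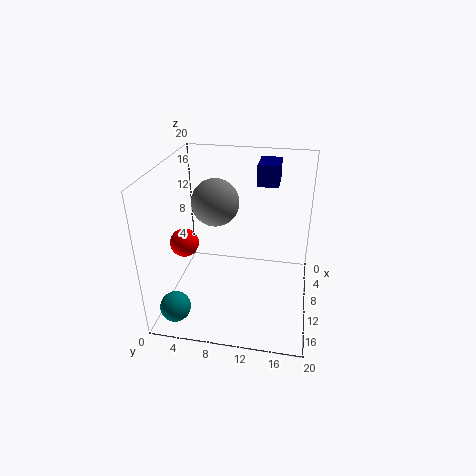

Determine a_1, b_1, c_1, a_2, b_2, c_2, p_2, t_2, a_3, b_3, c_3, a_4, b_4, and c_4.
a_1 = 12, b_1 = 7.5, c_1 = 16, a_2 = 2.5, b_2 = 12, c_2 = 16.5, p_2 = 4.5, t_2 = 3, a_3 = 11, b_3 = 2.5, c_3 = 9, a_4 = 17.5, b_4 = 3, c_4 = 3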